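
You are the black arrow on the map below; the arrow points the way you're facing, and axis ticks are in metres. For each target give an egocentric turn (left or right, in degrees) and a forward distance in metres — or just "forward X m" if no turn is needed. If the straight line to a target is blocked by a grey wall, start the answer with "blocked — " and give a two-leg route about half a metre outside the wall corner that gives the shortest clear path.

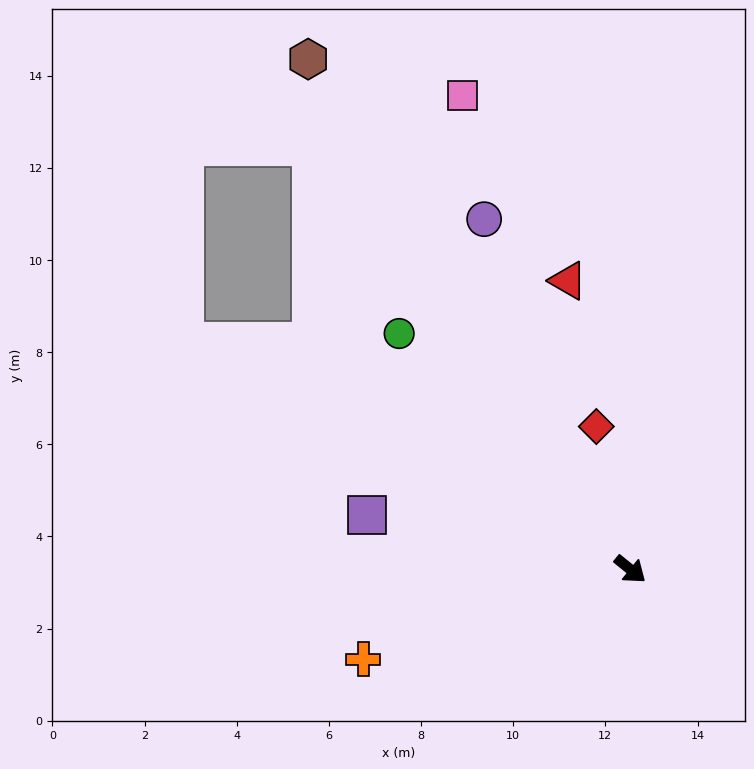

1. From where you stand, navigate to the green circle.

turn left 173°, forward 7.2 m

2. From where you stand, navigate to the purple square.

turn right 153°, forward 5.8 m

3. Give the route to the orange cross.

turn right 122°, forward 6.1 m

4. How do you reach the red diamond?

turn left 142°, forward 3.2 m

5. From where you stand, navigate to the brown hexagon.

turn left 161°, forward 13.1 m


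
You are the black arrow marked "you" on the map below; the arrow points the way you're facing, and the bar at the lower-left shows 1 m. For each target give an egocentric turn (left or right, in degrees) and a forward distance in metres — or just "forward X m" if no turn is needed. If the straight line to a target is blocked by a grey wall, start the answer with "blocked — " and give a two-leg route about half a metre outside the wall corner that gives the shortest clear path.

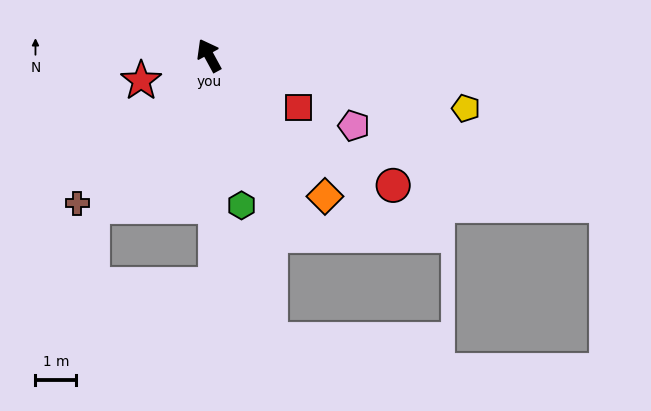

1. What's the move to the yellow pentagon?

turn right 130°, forward 6.4 m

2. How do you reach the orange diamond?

turn right 169°, forward 4.5 m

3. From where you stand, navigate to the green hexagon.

turn left 164°, forward 3.8 m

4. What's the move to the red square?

turn right 149°, forward 2.5 m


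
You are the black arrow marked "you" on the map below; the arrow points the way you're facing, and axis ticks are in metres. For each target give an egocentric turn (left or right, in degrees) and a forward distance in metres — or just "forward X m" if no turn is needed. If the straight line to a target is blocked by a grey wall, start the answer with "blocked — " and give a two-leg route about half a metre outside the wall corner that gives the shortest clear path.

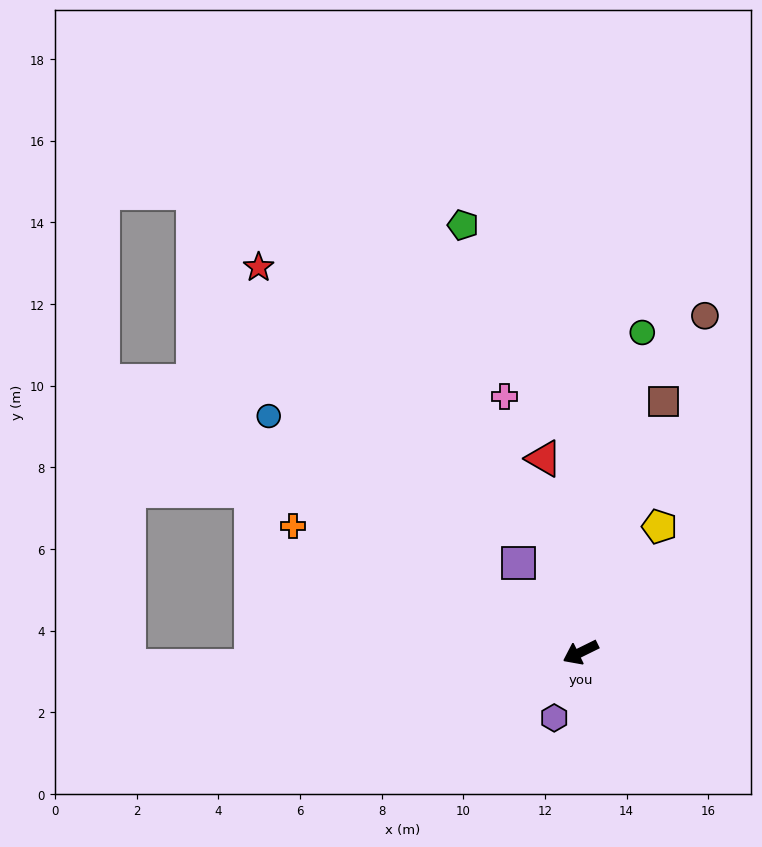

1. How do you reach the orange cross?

turn right 50°, forward 7.7 m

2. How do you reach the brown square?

turn right 134°, forward 6.5 m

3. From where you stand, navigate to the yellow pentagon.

turn right 148°, forward 3.6 m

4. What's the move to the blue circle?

turn right 63°, forward 9.6 m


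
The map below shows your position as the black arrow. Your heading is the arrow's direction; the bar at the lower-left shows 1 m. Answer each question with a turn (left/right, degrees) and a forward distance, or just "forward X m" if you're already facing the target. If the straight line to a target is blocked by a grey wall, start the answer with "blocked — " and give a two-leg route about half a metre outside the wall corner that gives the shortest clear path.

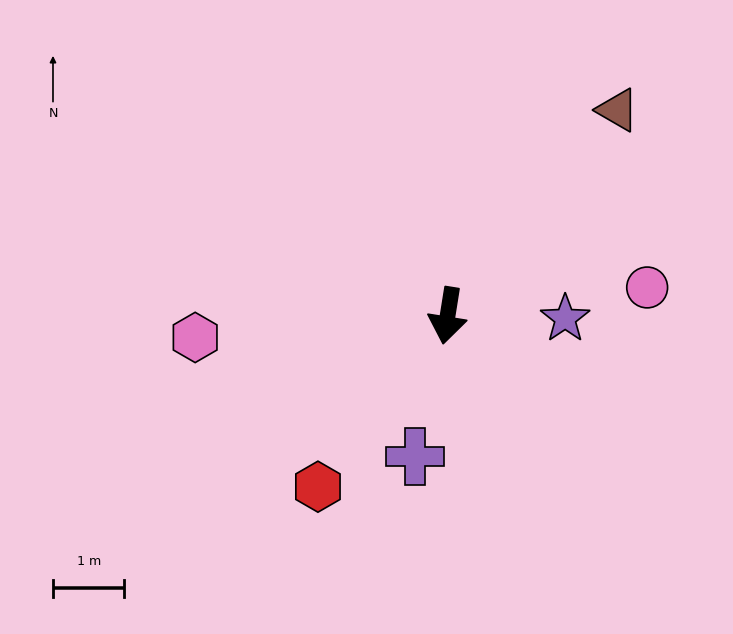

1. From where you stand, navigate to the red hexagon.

turn right 28°, forward 3.0 m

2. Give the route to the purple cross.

turn right 4°, forward 2.0 m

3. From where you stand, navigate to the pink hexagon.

turn right 76°, forward 3.5 m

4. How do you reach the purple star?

turn left 98°, forward 1.6 m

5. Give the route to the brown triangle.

turn left 149°, forward 3.7 m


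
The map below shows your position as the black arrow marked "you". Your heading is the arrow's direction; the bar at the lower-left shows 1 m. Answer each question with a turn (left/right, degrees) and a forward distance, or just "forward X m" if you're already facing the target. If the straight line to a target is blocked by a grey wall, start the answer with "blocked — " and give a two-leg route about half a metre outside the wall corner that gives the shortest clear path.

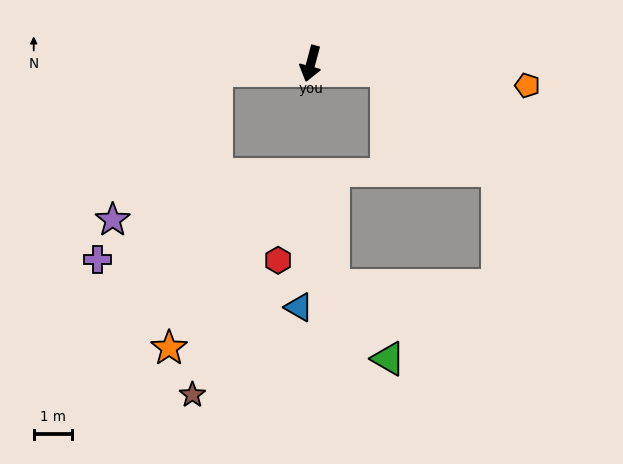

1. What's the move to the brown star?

blocked — turn right 71°, forward 2.5 m, then turn left 82°, forward 8.5 m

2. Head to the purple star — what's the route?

blocked — turn right 71°, forward 2.5 m, then turn left 51°, forward 4.8 m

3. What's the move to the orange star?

blocked — turn right 71°, forward 2.5 m, then turn left 76°, forward 7.4 m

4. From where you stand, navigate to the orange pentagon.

turn left 99°, forward 5.7 m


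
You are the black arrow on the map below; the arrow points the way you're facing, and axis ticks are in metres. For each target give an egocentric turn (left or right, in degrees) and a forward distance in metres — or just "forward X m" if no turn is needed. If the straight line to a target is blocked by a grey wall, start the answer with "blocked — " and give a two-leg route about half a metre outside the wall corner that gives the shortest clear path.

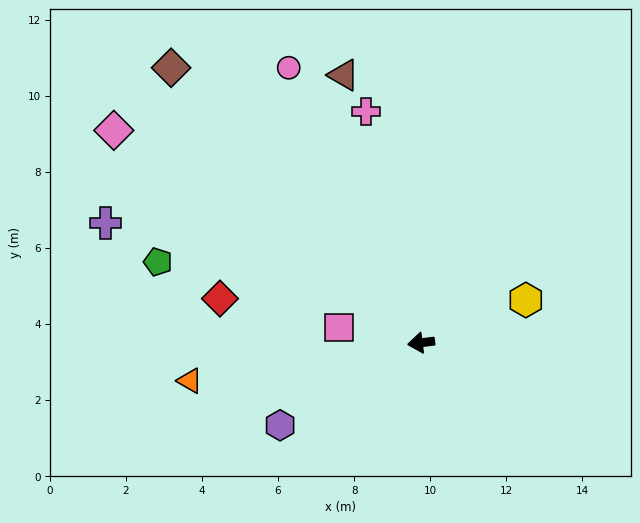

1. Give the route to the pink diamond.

turn right 42°, forward 9.8 m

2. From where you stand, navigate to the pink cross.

turn right 84°, forward 6.3 m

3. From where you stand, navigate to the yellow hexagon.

turn right 165°, forward 3.0 m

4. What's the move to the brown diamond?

turn right 55°, forward 9.8 m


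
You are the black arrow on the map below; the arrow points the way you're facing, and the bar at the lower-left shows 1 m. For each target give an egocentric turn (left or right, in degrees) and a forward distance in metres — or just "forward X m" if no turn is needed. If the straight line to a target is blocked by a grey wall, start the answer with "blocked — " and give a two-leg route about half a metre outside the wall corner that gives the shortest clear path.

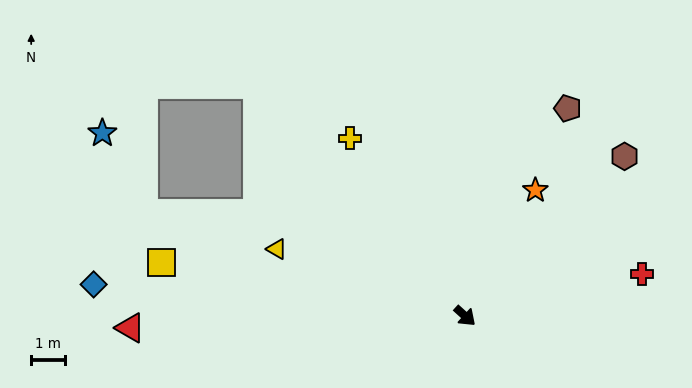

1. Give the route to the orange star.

turn left 103°, forward 4.2 m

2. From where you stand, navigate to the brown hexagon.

turn left 87°, forward 6.7 m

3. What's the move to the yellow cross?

turn left 165°, forward 6.2 m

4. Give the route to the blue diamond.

turn right 143°, forward 11.0 m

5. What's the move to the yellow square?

turn right 148°, forward 9.1 m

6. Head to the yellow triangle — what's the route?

turn right 157°, forward 5.9 m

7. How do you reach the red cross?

turn left 56°, forward 5.4 m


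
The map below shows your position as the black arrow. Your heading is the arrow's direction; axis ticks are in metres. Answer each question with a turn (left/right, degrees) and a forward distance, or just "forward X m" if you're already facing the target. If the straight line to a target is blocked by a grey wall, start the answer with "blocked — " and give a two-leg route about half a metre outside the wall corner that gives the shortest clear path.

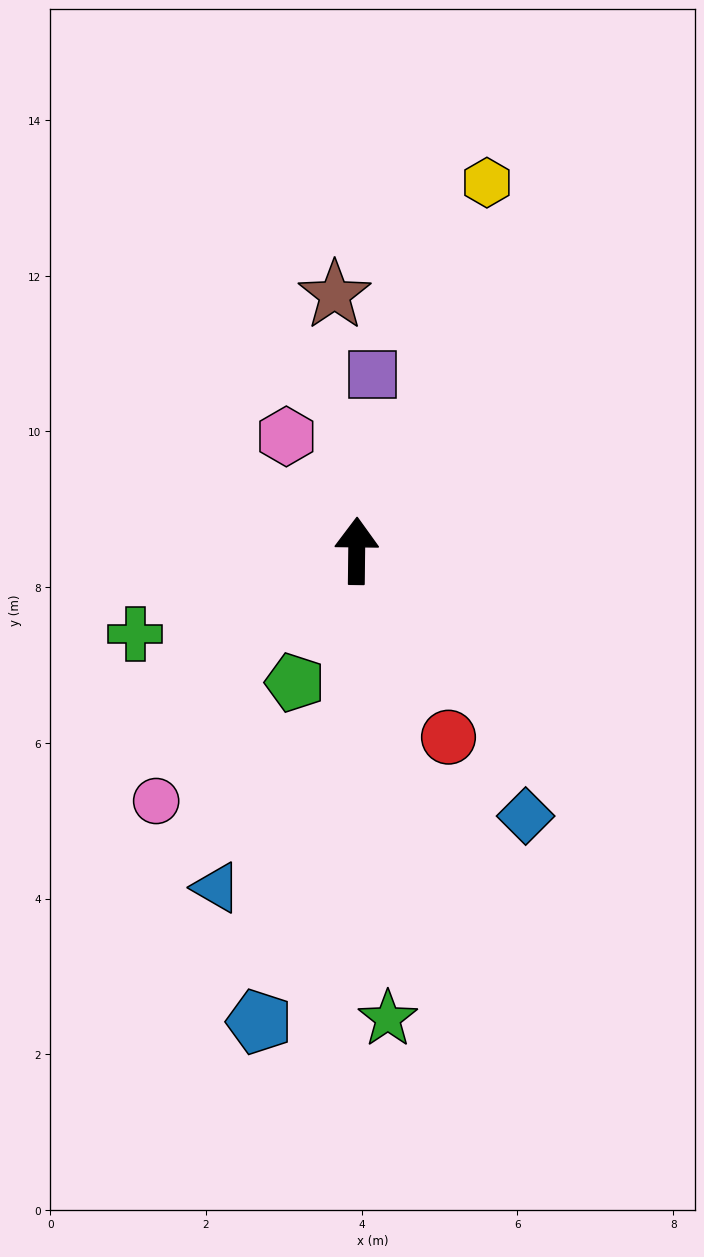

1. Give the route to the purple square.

turn right 5°, forward 2.3 m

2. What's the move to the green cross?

turn left 111°, forward 3.0 m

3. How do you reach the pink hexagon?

turn left 32°, forward 1.7 m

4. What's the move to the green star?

turn right 176°, forward 6.0 m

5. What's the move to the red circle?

turn right 153°, forward 2.7 m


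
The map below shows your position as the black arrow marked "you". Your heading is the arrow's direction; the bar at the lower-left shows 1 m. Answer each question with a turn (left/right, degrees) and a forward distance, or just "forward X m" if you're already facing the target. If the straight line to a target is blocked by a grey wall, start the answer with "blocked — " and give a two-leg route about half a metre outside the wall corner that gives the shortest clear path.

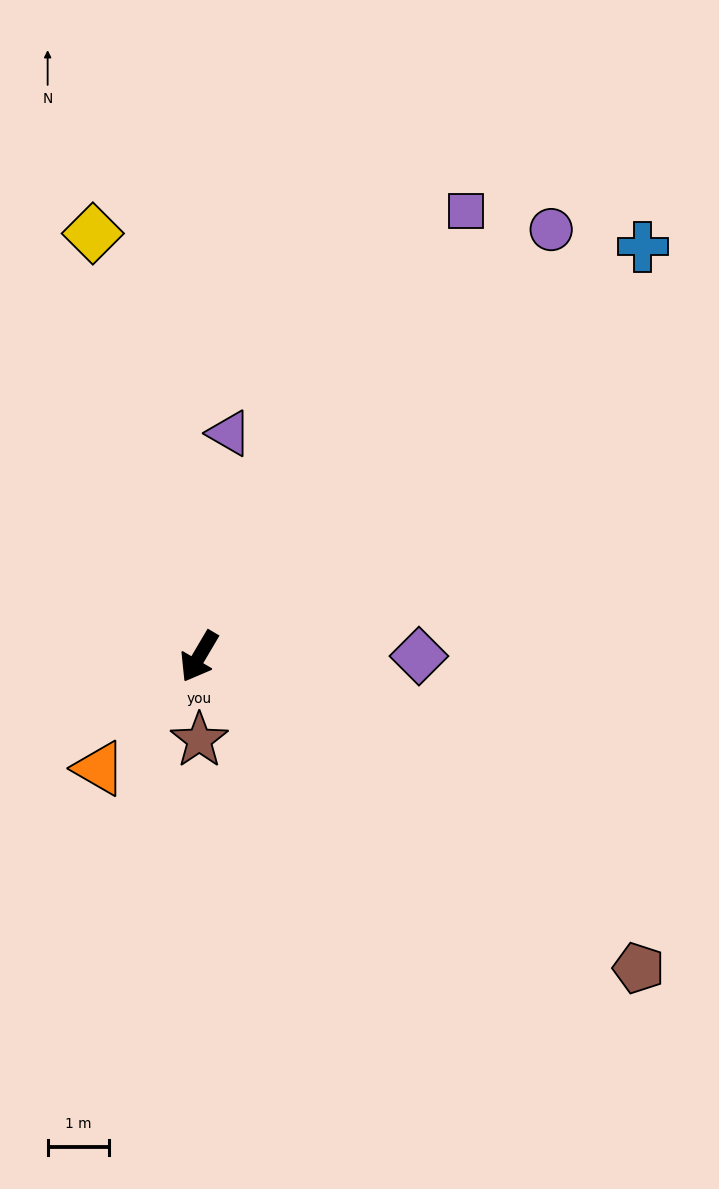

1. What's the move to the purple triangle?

turn right 157°, forward 3.7 m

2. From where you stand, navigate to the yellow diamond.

turn right 135°, forward 7.1 m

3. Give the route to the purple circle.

turn left 171°, forward 9.1 m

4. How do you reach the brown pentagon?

turn left 85°, forward 8.8 m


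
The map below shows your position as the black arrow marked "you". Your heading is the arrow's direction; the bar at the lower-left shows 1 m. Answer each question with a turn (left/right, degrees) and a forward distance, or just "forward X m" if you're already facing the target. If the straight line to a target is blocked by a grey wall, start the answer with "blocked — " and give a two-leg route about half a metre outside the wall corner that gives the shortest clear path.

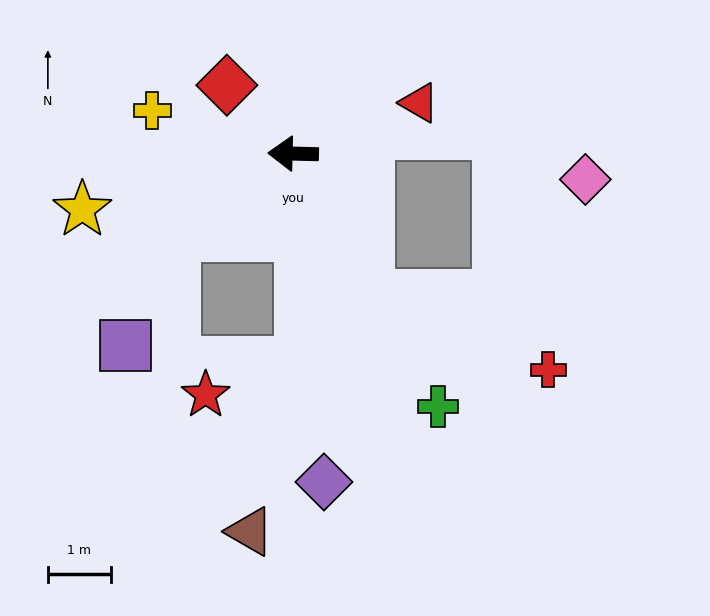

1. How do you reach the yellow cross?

turn right 16°, forward 2.3 m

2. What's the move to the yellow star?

turn left 16°, forward 3.5 m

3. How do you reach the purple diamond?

turn left 97°, forward 5.2 m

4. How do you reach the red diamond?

turn right 45°, forward 1.5 m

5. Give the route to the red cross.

blocked — turn left 119°, forward 2.6 m, then turn left 40°, forward 3.1 m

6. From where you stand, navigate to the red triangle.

turn right 157°, forward 2.2 m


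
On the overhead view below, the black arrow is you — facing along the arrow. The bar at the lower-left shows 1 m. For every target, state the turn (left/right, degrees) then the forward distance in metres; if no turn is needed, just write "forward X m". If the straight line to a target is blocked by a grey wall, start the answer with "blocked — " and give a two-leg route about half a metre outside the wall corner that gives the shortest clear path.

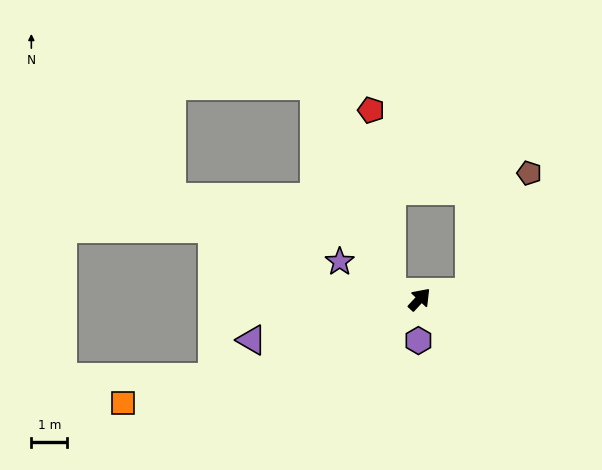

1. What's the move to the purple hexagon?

turn right 139°, forward 1.1 m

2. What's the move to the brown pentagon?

blocked — turn right 40°, forward 1.4 m, then turn left 57°, forward 3.7 m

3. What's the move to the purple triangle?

turn left 146°, forward 4.8 m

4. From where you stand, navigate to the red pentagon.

blocked — turn left 121°, forward 0.8 m, then turn right 72°, forward 5.1 m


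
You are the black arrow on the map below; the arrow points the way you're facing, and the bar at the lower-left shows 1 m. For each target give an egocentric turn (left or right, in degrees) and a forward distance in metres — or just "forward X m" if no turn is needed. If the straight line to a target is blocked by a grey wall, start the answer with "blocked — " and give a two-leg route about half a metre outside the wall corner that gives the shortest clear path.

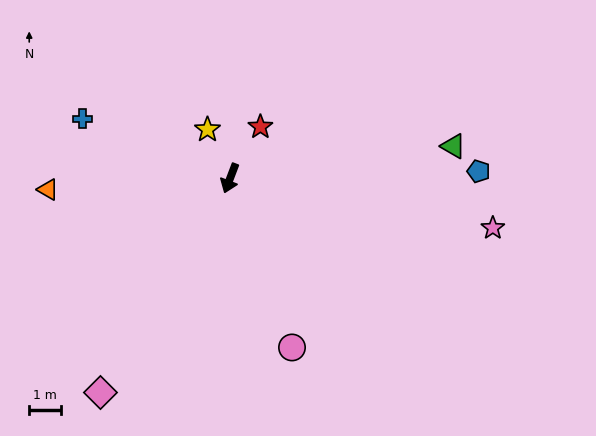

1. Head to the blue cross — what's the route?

turn right 91°, forward 4.9 m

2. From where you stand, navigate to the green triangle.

turn left 119°, forward 7.0 m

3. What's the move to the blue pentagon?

turn left 112°, forward 7.7 m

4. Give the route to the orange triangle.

turn right 66°, forward 5.7 m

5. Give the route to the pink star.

turn left 100°, forward 8.3 m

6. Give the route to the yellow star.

turn right 134°, forward 1.7 m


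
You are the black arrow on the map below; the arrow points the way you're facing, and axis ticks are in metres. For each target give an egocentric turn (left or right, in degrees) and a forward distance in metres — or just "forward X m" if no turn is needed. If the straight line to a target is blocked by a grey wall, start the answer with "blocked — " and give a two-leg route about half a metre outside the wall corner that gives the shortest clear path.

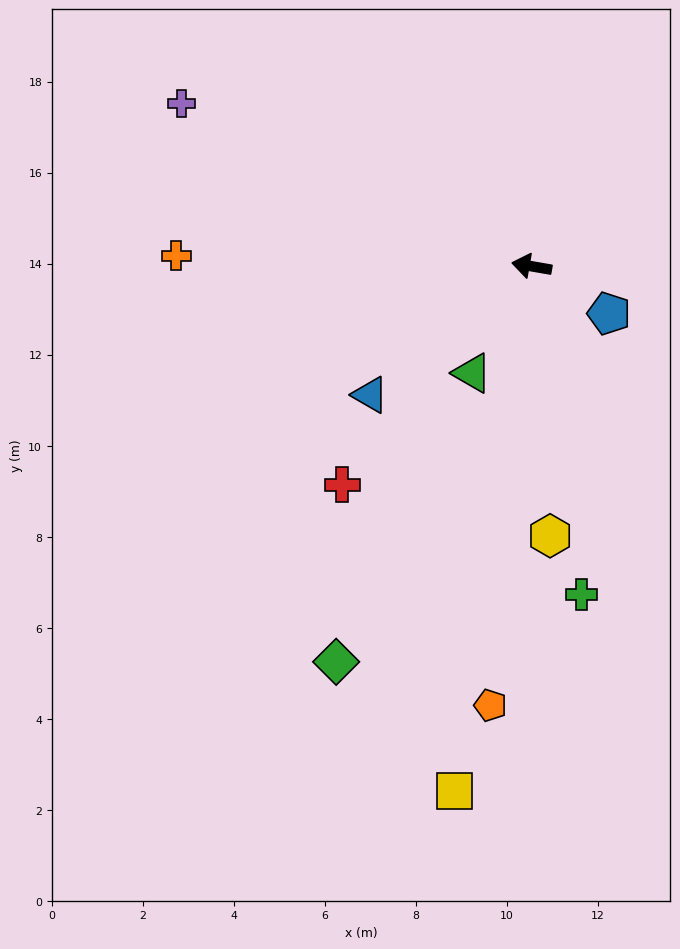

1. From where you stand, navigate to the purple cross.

turn right 15°, forward 8.5 m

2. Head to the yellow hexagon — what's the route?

turn left 104°, forward 5.9 m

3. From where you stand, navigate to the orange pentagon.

turn left 94°, forward 9.7 m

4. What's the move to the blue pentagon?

turn left 158°, forward 2.0 m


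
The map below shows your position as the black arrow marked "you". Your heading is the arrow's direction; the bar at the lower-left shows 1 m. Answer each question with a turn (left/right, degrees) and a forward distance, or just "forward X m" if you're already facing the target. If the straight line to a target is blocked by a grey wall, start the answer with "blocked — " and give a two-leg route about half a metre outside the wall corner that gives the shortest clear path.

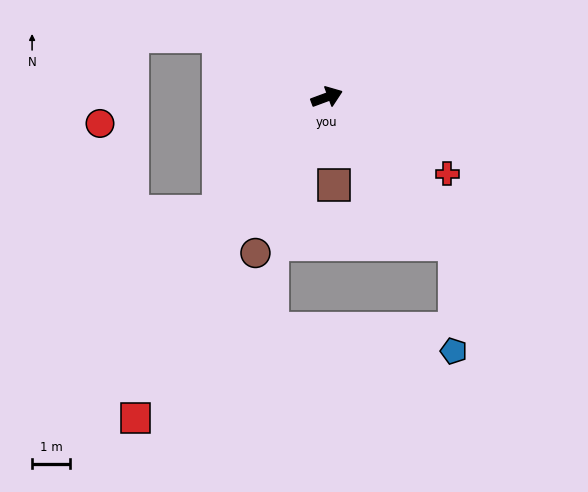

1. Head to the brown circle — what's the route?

turn right 135°, forward 4.5 m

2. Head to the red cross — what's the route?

turn right 53°, forward 3.8 m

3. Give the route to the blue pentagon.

blocked — turn right 70°, forward 5.2 m, then turn right 40°, forward 2.8 m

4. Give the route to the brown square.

turn right 105°, forward 2.3 m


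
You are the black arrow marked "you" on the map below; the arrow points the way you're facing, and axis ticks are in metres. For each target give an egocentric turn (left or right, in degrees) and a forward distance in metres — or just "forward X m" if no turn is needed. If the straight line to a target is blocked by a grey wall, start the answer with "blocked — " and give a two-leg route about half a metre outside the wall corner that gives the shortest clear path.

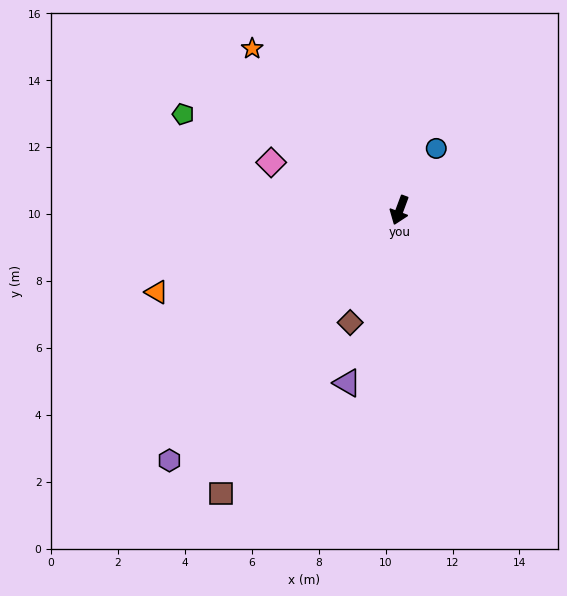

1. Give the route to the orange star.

turn right 117°, forward 6.5 m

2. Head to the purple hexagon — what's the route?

turn right 22°, forward 10.2 m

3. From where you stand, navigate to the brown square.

turn right 12°, forward 10.0 m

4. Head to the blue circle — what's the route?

turn left 170°, forward 2.1 m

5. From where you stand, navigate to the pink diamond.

turn right 90°, forward 4.1 m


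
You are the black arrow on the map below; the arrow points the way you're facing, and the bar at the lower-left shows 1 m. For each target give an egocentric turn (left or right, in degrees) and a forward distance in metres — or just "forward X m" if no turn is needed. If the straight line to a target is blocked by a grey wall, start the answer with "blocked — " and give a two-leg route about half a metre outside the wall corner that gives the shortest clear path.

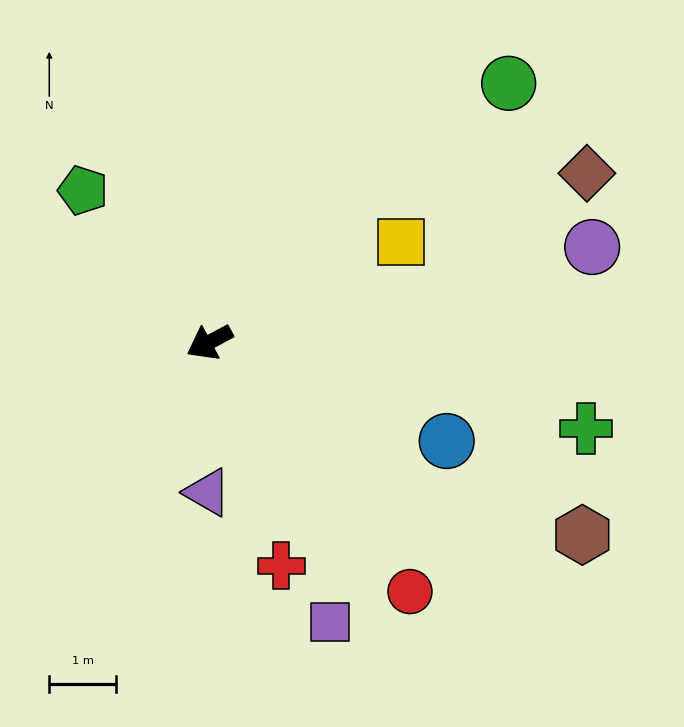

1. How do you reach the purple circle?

turn left 166°, forward 5.9 m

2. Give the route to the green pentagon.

turn right 78°, forward 3.0 m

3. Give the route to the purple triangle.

turn left 61°, forward 2.2 m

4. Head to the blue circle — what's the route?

turn left 129°, forward 3.8 m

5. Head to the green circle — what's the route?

turn right 167°, forward 5.9 m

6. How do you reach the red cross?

turn left 80°, forward 3.5 m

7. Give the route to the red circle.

turn left 101°, forward 4.8 m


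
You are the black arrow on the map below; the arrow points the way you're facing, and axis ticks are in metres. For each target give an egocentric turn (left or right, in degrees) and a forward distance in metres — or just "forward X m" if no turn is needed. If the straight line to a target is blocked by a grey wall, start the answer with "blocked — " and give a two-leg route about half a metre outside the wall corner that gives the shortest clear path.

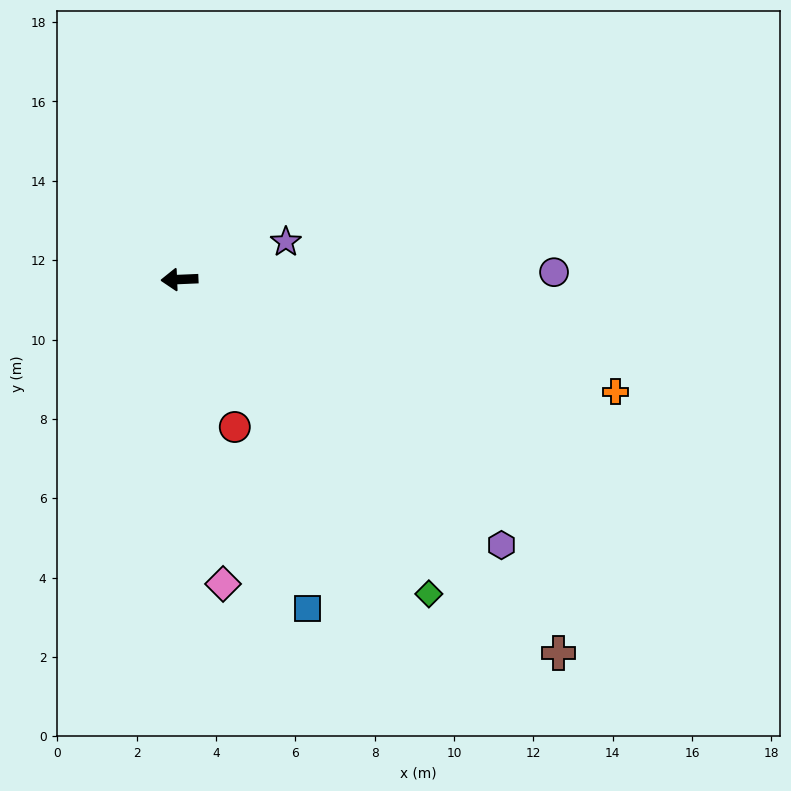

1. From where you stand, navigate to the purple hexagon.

turn left 138°, forward 10.5 m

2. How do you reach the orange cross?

turn left 163°, forward 11.3 m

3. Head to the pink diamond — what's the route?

turn left 96°, forward 7.8 m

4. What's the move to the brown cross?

turn left 133°, forward 13.4 m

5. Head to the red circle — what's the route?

turn left 108°, forward 4.0 m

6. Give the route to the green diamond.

turn left 126°, forward 10.1 m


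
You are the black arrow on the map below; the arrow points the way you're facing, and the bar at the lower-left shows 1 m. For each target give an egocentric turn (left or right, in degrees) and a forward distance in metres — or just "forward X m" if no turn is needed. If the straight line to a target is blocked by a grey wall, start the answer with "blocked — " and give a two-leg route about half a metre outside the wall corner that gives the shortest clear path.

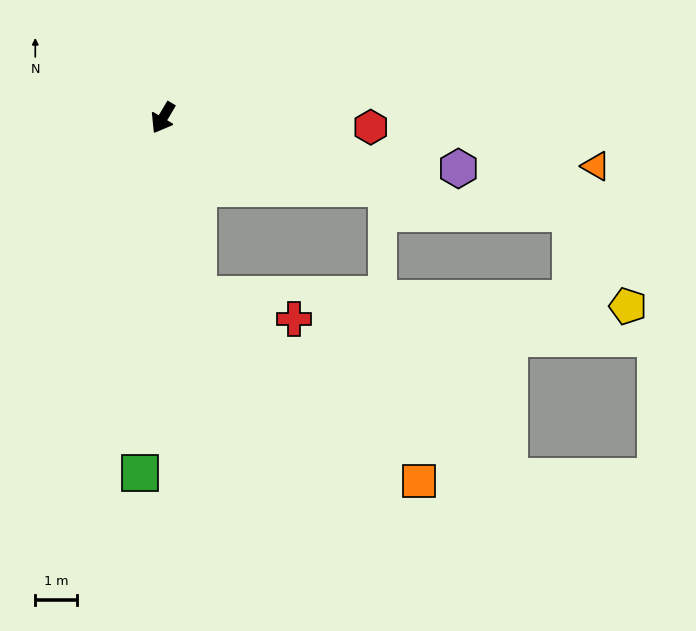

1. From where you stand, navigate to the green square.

turn left 27°, forward 8.5 m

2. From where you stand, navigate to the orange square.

blocked — turn left 42°, forward 4.3 m, then turn left 38°, forward 6.9 m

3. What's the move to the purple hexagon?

turn left 111°, forward 7.2 m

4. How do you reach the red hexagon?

turn left 118°, forward 5.0 m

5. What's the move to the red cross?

blocked — turn left 42°, forward 4.3 m, then turn left 64°, forward 2.3 m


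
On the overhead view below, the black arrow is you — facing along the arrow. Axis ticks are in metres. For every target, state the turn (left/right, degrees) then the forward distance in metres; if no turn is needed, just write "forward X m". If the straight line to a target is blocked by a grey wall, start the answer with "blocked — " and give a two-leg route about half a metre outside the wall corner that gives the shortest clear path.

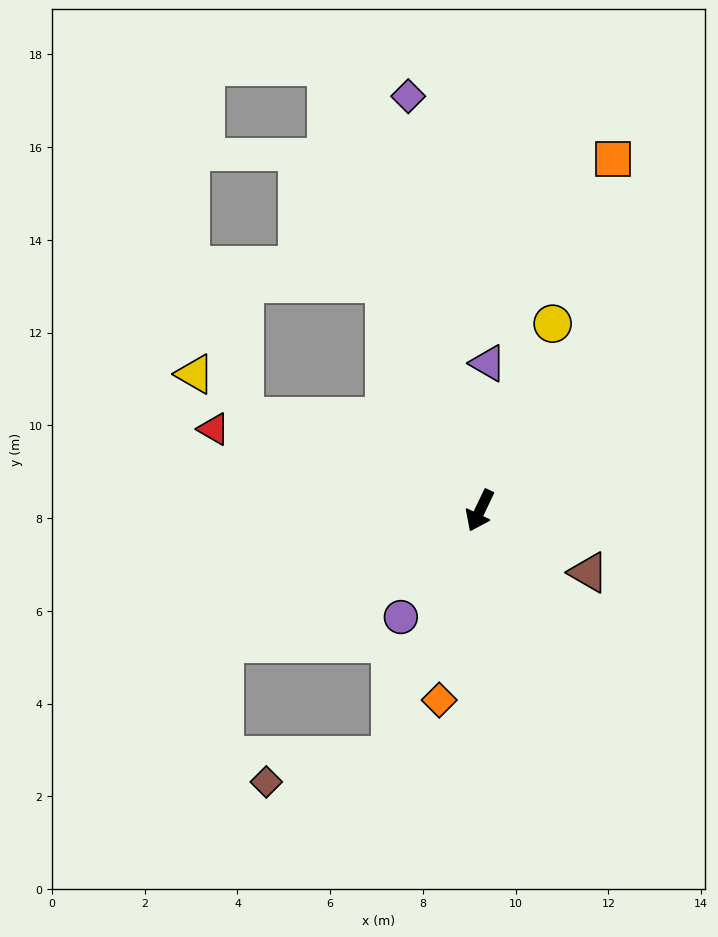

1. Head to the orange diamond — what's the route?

turn left 13°, forward 4.2 m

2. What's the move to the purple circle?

turn right 11°, forward 2.9 m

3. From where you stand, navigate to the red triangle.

turn right 81°, forward 6.0 m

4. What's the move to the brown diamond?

blocked — turn left 6°, forward 5.6 m, then turn right 59°, forward 2.8 m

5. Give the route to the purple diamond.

turn right 145°, forward 9.1 m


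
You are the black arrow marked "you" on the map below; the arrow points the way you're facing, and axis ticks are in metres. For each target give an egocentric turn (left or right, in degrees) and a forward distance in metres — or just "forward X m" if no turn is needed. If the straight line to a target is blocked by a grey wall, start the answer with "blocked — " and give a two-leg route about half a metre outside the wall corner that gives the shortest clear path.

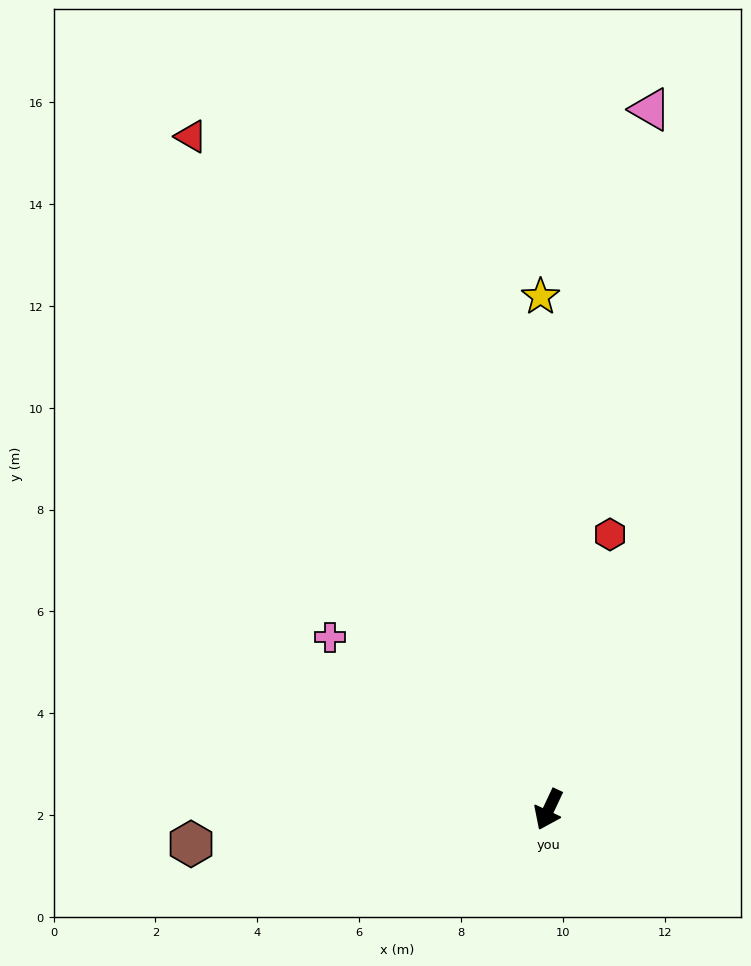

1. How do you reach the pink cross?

turn right 103°, forward 5.5 m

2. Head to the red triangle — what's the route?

turn right 127°, forward 15.0 m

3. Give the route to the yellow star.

turn right 154°, forward 10.1 m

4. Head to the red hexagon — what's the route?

turn right 167°, forward 5.5 m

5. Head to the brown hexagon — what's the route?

turn right 59°, forward 7.1 m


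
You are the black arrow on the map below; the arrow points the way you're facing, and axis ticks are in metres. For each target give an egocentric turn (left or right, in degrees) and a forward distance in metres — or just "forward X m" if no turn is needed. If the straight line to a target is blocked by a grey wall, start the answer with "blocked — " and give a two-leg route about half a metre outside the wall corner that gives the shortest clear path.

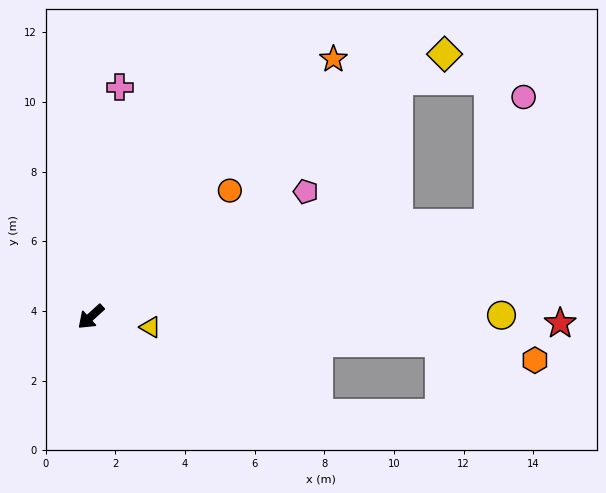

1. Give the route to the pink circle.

blocked — turn left 151°, forward 11.7 m, then turn left 61°, forward 3.8 m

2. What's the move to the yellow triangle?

turn left 128°, forward 1.7 m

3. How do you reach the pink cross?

turn right 139°, forward 6.6 m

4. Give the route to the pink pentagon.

turn left 168°, forward 7.1 m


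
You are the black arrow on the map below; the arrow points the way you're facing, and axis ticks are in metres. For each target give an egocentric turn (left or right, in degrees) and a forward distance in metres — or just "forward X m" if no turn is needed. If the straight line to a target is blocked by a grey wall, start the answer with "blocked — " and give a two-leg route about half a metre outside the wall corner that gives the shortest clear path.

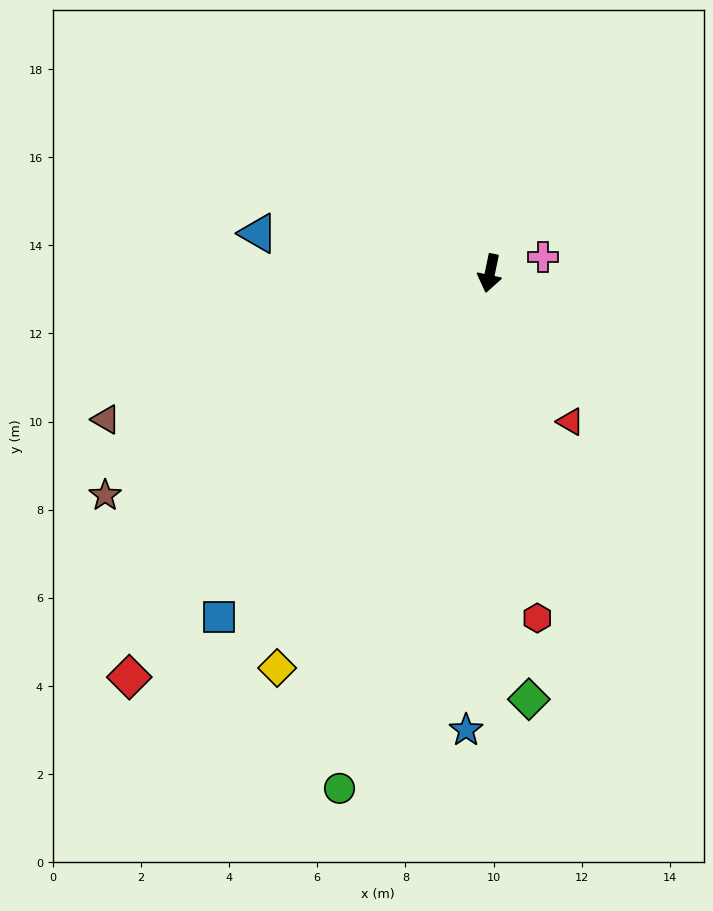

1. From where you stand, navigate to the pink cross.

turn left 119°, forward 1.3 m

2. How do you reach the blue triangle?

turn right 88°, forward 5.3 m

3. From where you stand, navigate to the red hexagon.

turn left 20°, forward 7.9 m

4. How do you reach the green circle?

turn right 4°, forward 12.2 m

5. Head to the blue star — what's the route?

turn left 9°, forward 10.4 m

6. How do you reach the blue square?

turn right 26°, forward 9.9 m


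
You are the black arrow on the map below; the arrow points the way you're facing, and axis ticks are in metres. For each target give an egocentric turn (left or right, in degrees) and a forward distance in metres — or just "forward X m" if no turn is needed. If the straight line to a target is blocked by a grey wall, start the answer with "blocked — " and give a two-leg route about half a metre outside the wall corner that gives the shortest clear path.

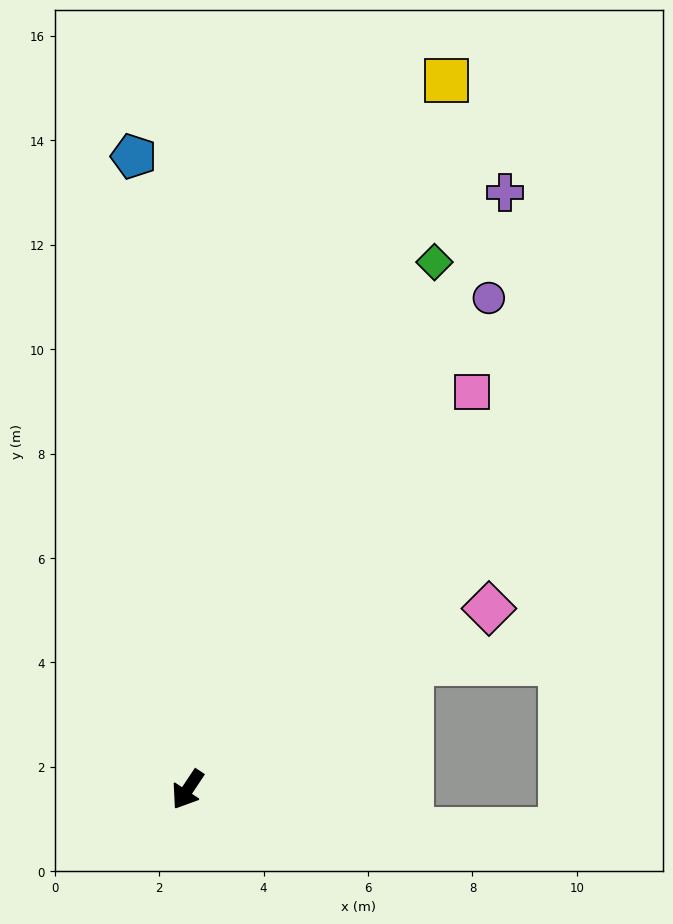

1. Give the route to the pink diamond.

turn left 155°, forward 6.7 m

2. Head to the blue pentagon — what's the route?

turn right 141°, forward 12.2 m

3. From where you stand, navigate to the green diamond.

turn right 171°, forward 11.2 m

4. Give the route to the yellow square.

turn right 166°, forward 14.5 m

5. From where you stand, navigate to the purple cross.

turn right 174°, forward 12.9 m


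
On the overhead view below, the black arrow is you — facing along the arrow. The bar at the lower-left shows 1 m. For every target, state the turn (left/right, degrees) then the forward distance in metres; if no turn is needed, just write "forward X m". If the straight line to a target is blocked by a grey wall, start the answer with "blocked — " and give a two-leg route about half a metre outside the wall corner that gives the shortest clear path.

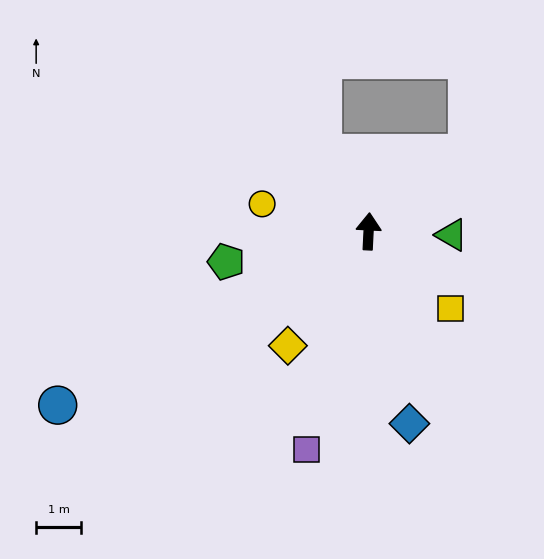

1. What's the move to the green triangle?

turn right 90°, forward 1.8 m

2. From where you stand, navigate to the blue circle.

turn left 122°, forward 7.9 m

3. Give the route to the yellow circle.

turn left 78°, forward 2.4 m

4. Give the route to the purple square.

turn left 167°, forward 5.0 m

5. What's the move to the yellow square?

turn right 130°, forward 2.5 m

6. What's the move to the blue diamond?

turn right 165°, forward 4.4 m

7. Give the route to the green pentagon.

turn left 105°, forward 3.2 m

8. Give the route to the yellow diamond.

turn left 148°, forward 3.1 m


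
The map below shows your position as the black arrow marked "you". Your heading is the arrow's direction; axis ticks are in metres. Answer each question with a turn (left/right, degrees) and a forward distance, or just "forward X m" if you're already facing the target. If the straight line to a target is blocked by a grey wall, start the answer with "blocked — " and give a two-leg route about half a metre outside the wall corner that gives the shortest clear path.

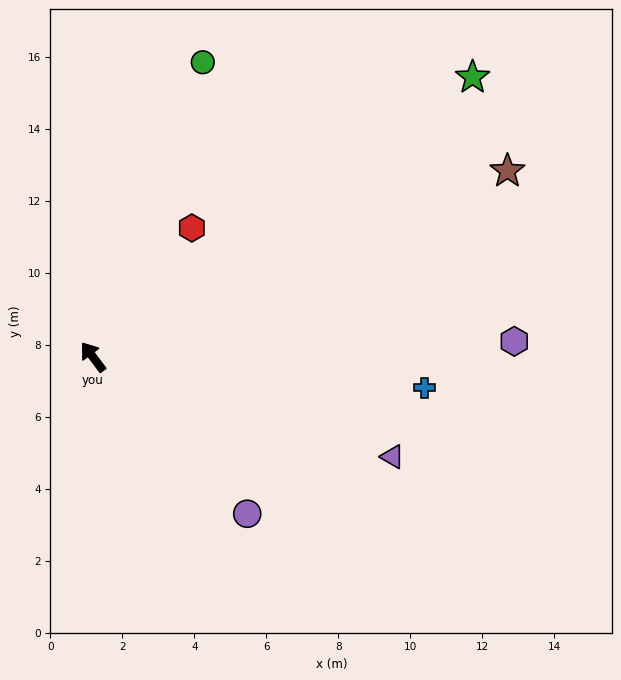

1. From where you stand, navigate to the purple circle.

turn right 172°, forward 6.1 m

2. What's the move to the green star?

turn right 90°, forward 13.1 m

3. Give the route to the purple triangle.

turn right 145°, forward 8.8 m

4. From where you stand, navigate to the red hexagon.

turn right 74°, forward 4.5 m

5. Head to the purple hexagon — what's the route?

turn right 125°, forward 11.7 m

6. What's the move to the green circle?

turn right 57°, forward 8.7 m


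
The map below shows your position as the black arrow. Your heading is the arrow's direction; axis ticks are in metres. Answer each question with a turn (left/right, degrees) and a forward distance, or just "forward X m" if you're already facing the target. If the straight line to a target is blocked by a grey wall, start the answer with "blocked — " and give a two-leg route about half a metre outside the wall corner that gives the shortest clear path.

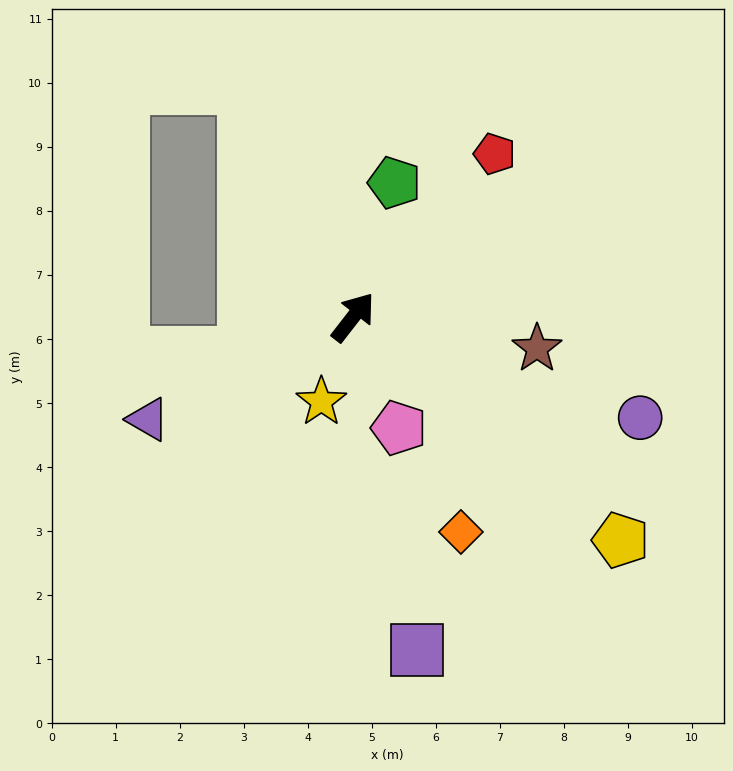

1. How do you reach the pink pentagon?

turn right 120°, forward 1.9 m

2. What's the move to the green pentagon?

turn left 21°, forward 2.2 m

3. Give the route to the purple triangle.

turn left 154°, forward 3.6 m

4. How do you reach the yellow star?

turn right 163°, forward 1.4 m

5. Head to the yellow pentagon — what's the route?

turn right 92°, forward 5.4 m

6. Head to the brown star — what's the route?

turn right 62°, forward 2.9 m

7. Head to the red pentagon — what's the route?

turn right 3°, forward 3.4 m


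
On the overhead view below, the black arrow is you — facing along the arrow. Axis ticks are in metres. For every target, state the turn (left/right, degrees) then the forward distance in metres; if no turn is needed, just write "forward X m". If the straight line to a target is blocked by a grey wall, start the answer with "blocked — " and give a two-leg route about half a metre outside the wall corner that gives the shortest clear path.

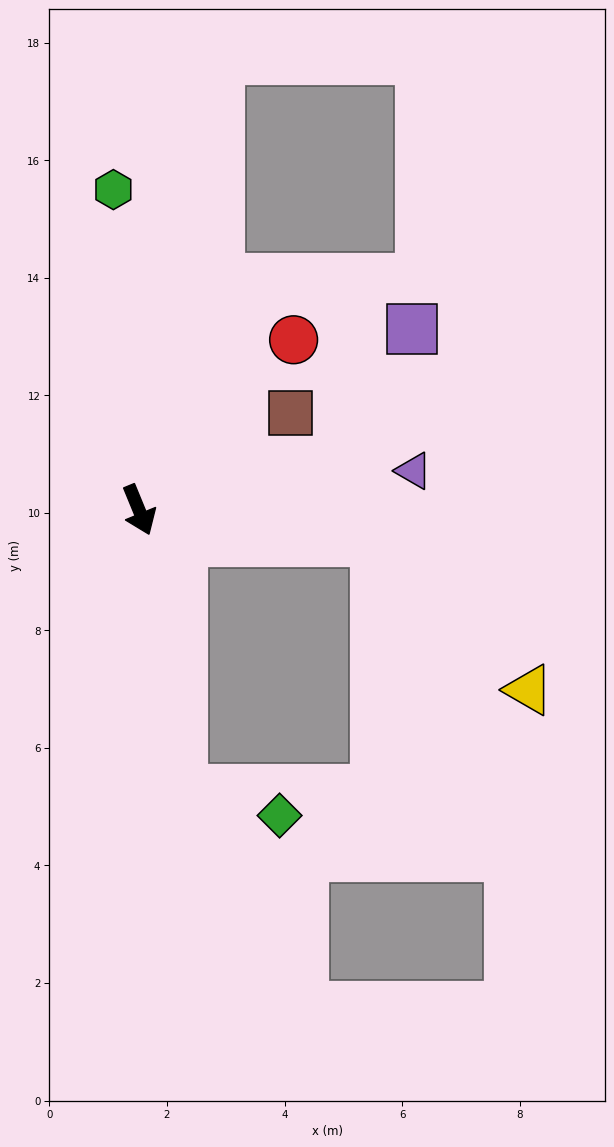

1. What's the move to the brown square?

turn left 100°, forward 3.1 m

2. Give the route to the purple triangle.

turn left 76°, forward 4.7 m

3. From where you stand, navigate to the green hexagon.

turn left 162°, forward 5.5 m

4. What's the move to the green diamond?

blocked — turn right 13°, forward 4.8 m, then turn left 66°, forward 1.7 m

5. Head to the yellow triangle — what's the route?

blocked — turn left 60°, forward 4.1 m, then turn right 36°, forward 3.6 m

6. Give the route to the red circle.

turn left 115°, forward 3.9 m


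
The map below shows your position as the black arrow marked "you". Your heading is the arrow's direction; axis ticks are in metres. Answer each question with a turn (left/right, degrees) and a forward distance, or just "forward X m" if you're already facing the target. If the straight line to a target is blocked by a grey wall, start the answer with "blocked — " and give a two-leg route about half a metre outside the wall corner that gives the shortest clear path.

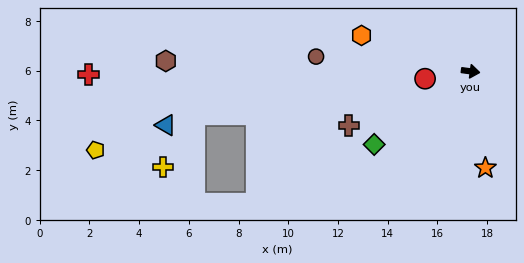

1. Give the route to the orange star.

turn right 74°, forward 3.9 m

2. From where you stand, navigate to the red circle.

turn right 163°, forward 1.9 m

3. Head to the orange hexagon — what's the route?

turn left 169°, forward 4.6 m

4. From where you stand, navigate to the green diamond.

turn right 135°, forward 4.9 m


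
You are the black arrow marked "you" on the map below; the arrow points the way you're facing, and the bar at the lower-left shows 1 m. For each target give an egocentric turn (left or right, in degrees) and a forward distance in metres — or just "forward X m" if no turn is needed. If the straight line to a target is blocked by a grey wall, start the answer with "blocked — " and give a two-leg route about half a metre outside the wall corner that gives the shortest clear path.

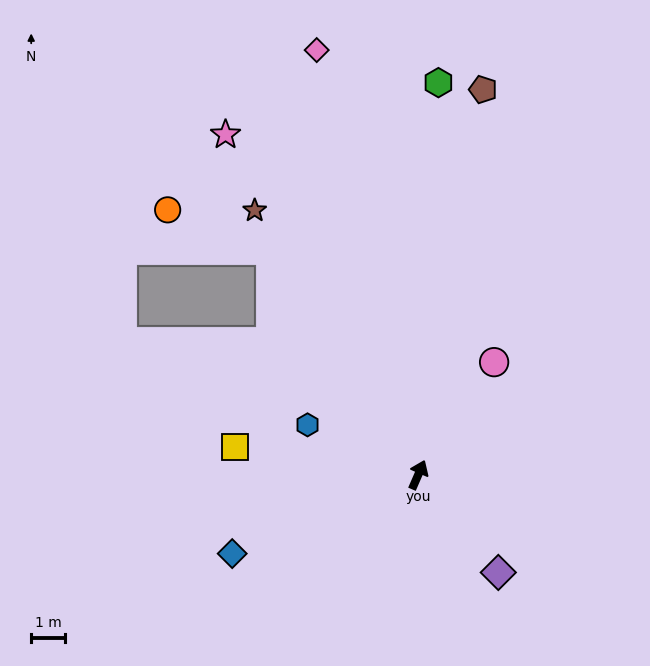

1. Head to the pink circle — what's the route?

turn right 11°, forward 4.1 m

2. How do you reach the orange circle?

blocked — turn left 57°, forward 8.0 m, then turn left 34°, forward 3.3 m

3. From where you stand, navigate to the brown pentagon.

turn left 14°, forward 11.7 m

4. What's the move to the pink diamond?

turn left 37°, forward 13.0 m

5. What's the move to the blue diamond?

turn left 136°, forward 6.0 m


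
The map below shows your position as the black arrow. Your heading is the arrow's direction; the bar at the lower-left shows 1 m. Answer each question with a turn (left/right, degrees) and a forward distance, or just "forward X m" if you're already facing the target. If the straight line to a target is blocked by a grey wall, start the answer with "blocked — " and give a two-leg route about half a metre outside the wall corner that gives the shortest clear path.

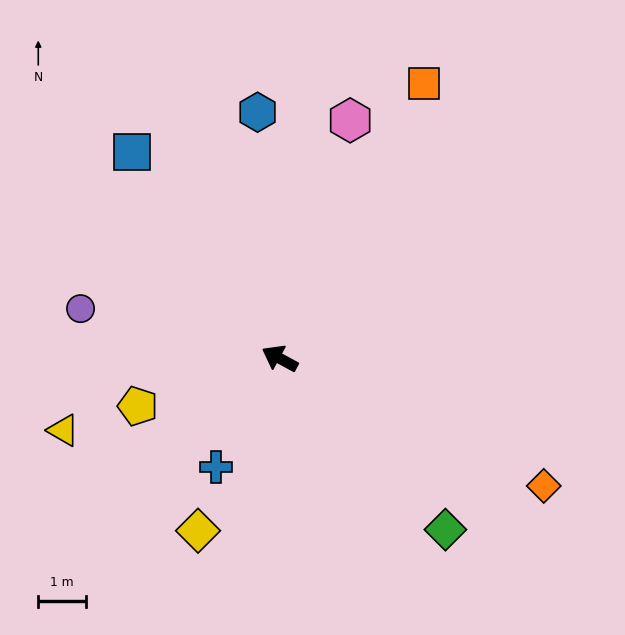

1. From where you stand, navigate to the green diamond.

turn left 163°, forward 5.0 m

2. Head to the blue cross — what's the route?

turn left 88°, forward 2.7 m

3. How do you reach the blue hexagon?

turn right 56°, forward 5.2 m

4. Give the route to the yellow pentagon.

turn left 47°, forward 3.2 m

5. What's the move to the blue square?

turn right 26°, forward 5.3 m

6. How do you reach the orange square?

turn right 89°, forward 6.5 m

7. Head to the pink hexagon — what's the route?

turn right 78°, forward 5.2 m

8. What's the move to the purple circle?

turn left 14°, forward 4.3 m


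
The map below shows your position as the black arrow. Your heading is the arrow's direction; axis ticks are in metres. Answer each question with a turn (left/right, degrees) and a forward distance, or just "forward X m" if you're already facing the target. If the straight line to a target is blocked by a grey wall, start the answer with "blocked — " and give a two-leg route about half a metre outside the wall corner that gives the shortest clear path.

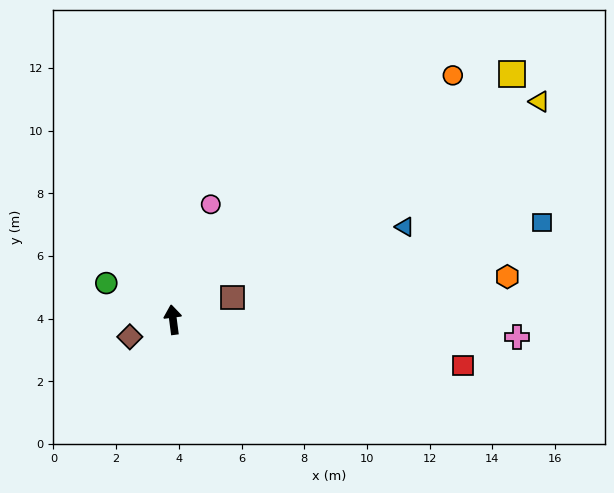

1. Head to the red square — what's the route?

turn right 106°, forward 9.4 m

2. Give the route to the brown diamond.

turn left 104°, forward 1.5 m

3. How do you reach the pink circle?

turn right 25°, forward 3.9 m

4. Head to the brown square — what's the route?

turn right 77°, forward 2.0 m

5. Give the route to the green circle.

turn left 54°, forward 2.4 m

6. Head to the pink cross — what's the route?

turn right 100°, forward 11.0 m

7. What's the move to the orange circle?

turn right 56°, forward 11.9 m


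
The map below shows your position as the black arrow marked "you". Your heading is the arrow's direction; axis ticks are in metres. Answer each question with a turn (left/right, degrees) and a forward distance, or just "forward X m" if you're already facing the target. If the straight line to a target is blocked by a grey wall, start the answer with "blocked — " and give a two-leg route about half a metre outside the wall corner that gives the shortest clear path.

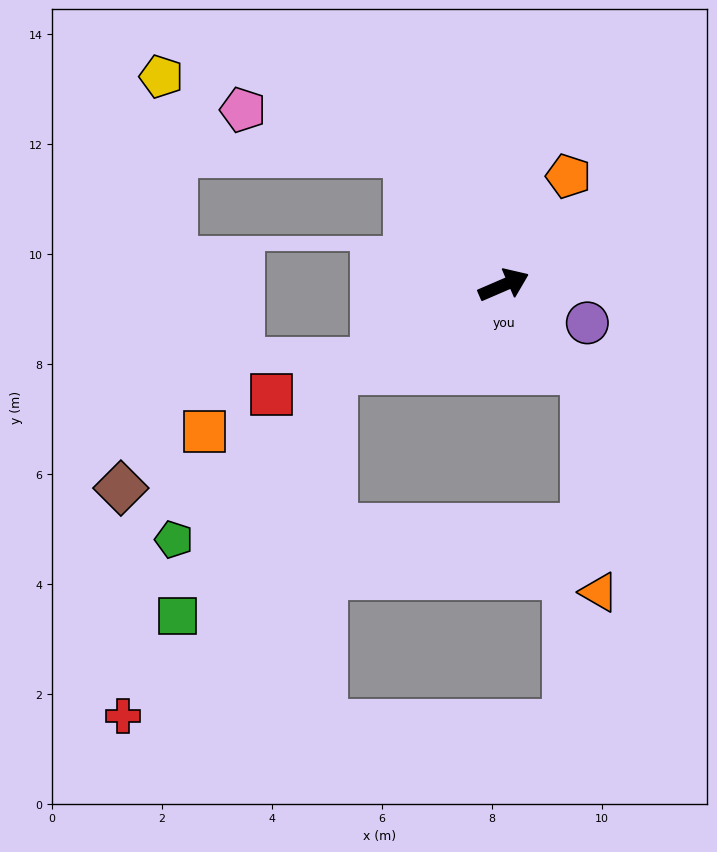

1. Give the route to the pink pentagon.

blocked — turn left 103°, forward 3.0 m, then turn left 39°, forward 3.1 m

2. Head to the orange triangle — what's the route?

blocked — turn right 71°, forward 2.1 m, then turn right 38°, forward 4.0 m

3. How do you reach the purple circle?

turn right 48°, forward 1.7 m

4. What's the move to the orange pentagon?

turn left 36°, forward 2.3 m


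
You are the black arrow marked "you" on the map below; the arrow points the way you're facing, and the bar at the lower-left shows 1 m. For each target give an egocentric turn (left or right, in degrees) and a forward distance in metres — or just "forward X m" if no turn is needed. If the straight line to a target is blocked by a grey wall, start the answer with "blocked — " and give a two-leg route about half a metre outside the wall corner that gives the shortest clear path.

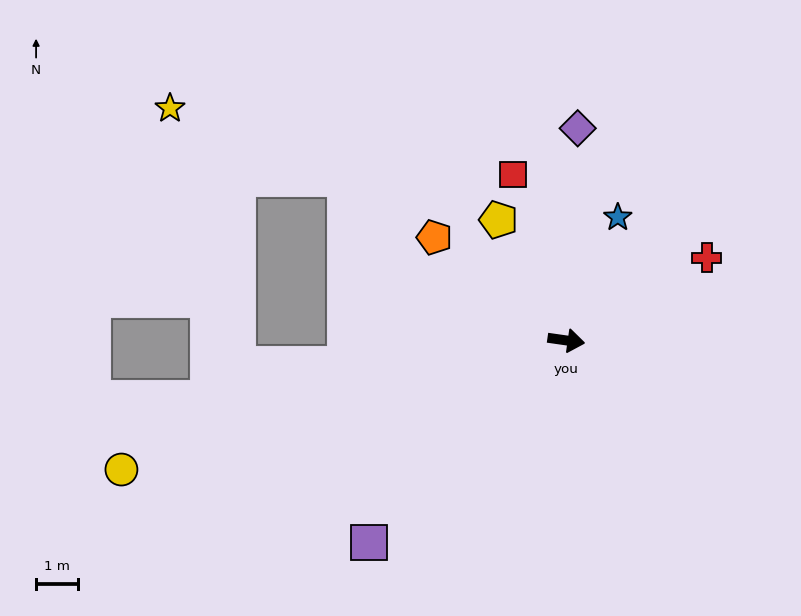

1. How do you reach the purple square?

turn right 126°, forward 6.7 m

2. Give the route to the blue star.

turn left 75°, forward 3.2 m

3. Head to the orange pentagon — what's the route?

turn left 150°, forward 4.0 m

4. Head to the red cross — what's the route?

turn left 39°, forward 3.9 m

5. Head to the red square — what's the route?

turn left 116°, forward 4.1 m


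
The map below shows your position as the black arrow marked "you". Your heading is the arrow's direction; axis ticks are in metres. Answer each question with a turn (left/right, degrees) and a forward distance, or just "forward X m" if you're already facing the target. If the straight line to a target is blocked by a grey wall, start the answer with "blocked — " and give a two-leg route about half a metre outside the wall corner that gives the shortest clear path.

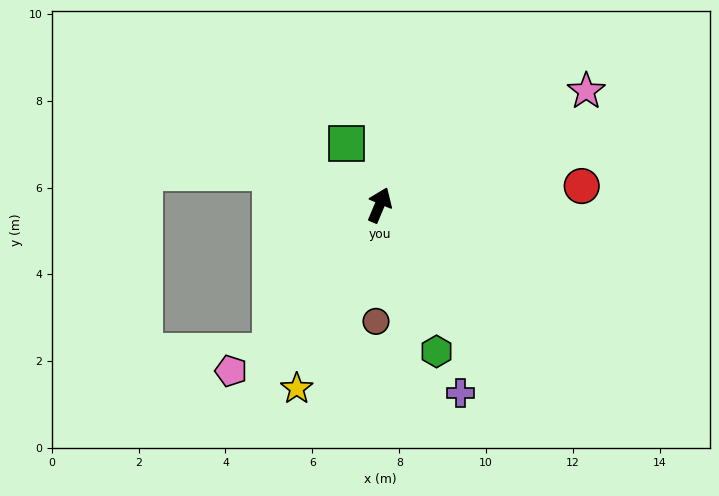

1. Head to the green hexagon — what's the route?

turn right 136°, forward 3.6 m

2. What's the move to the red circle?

turn right 62°, forward 4.7 m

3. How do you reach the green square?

turn left 51°, forward 1.6 m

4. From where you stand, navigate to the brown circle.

turn right 159°, forward 2.7 m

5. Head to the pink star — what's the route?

turn right 38°, forward 5.4 m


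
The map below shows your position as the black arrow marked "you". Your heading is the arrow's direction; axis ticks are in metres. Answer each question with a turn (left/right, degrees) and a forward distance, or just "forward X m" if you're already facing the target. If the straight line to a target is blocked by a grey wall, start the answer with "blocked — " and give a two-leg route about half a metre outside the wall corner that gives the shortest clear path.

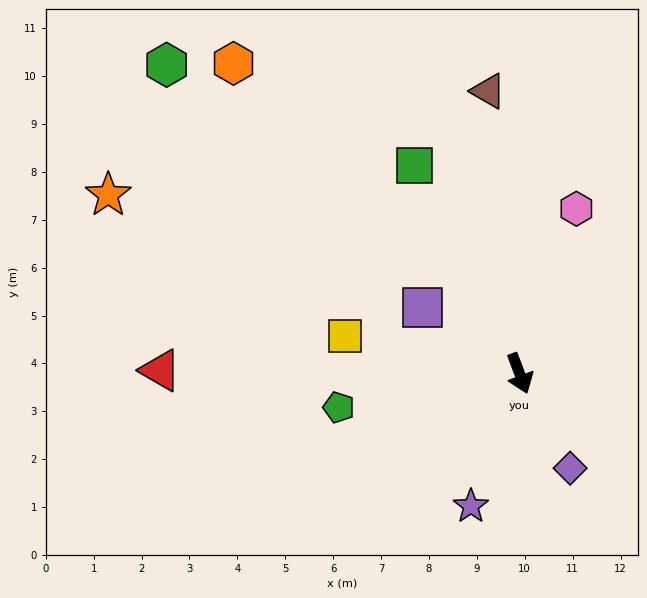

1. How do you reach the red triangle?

turn right 111°, forward 7.5 m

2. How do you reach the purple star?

turn right 41°, forward 2.9 m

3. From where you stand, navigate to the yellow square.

turn right 123°, forward 3.7 m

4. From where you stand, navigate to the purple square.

turn right 145°, forward 2.4 m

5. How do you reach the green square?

turn right 174°, forward 4.9 m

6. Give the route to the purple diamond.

turn left 8°, forward 2.2 m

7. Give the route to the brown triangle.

turn left 166°, forward 5.9 m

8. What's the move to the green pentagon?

turn right 100°, forward 3.8 m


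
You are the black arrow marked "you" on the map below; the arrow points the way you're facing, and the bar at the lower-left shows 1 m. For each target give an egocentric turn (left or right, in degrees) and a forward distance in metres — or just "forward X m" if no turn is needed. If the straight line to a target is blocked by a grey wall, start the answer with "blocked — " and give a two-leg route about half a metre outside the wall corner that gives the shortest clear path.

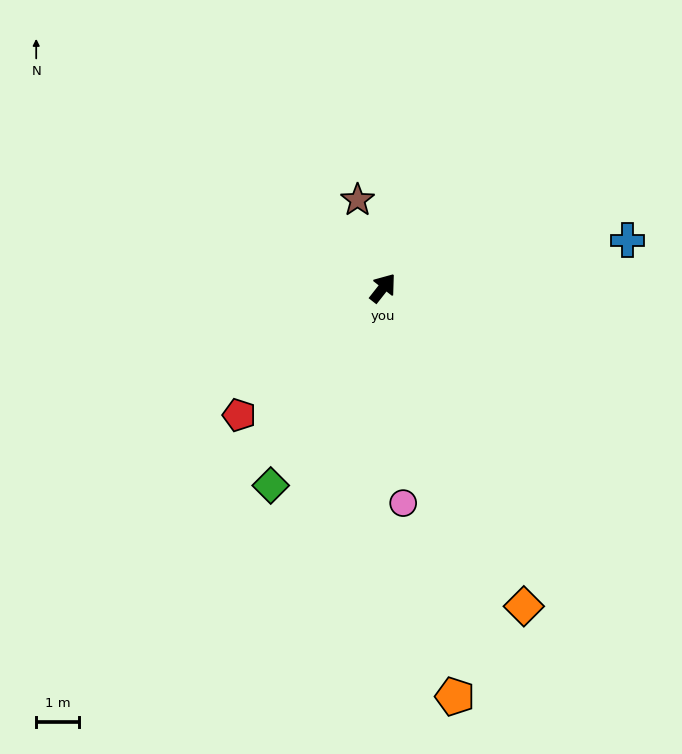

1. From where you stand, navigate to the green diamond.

turn right 171°, forward 5.3 m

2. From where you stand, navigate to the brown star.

turn left 54°, forward 2.1 m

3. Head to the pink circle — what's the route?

turn right 136°, forward 5.1 m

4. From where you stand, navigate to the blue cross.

turn right 41°, forward 5.8 m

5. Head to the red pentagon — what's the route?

turn left 170°, forward 4.5 m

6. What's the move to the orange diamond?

turn right 118°, forward 8.1 m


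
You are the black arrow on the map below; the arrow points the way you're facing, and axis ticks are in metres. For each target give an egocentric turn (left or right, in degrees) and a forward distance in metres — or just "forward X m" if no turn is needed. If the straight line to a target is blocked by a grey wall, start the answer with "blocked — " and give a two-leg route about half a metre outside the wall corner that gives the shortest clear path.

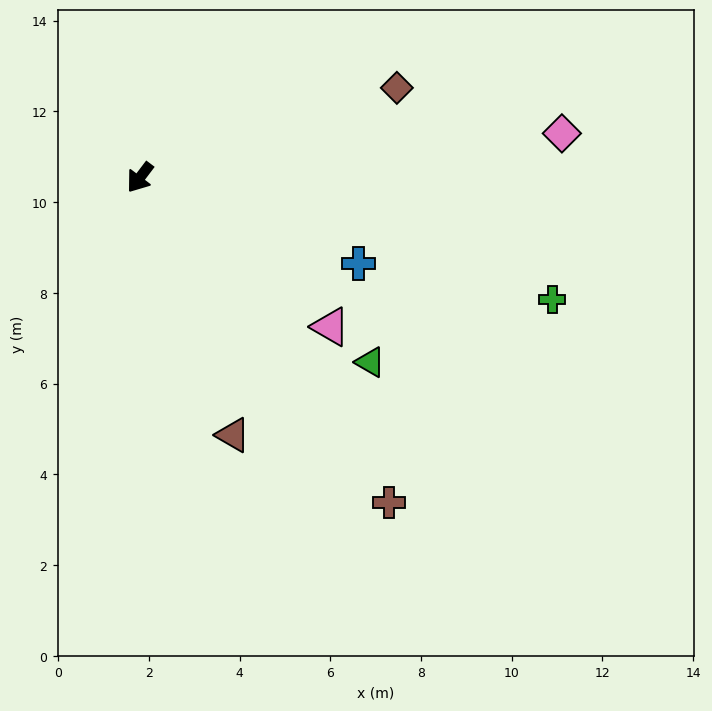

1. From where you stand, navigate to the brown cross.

turn left 75°, forward 9.0 m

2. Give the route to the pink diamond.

turn left 133°, forward 9.4 m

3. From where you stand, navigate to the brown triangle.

turn left 57°, forward 6.0 m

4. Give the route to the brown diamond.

turn left 146°, forward 6.0 m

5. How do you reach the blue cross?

turn left 106°, forward 5.2 m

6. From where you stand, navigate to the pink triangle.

turn left 89°, forward 5.3 m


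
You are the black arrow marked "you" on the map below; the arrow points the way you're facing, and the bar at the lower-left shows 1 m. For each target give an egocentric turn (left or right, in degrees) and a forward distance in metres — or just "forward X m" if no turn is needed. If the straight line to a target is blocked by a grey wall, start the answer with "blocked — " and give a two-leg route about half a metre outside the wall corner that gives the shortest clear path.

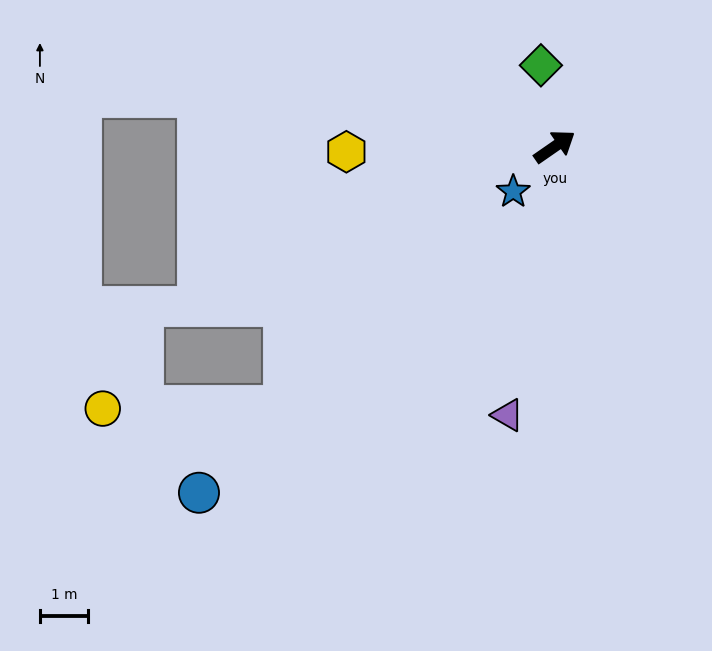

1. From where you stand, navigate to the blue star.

turn right 167°, forward 1.3 m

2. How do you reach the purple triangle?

turn right 135°, forward 5.7 m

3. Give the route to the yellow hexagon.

turn left 147°, forward 4.3 m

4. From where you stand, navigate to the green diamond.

turn left 65°, forward 1.7 m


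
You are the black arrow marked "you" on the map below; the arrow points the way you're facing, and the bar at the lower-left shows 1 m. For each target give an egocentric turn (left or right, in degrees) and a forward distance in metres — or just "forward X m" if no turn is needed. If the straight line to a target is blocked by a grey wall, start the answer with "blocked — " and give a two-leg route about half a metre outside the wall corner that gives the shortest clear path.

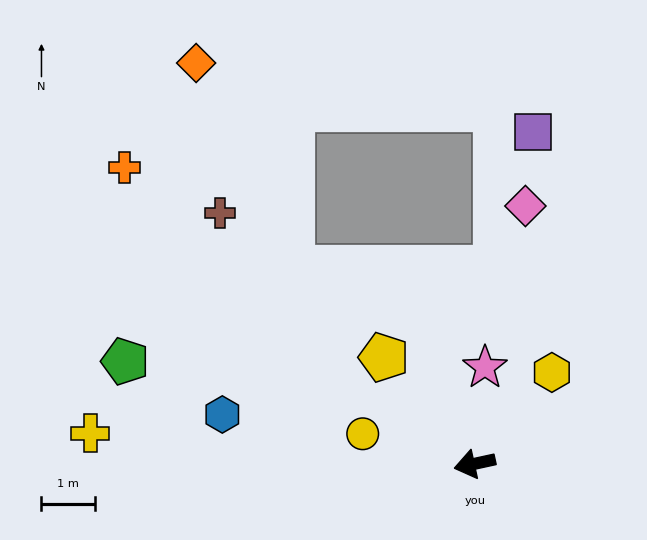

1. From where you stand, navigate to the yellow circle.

turn right 27°, forward 2.2 m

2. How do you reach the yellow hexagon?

turn right 142°, forward 2.2 m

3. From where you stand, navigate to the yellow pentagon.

turn right 62°, forward 2.6 m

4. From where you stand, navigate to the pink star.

turn right 108°, forward 1.8 m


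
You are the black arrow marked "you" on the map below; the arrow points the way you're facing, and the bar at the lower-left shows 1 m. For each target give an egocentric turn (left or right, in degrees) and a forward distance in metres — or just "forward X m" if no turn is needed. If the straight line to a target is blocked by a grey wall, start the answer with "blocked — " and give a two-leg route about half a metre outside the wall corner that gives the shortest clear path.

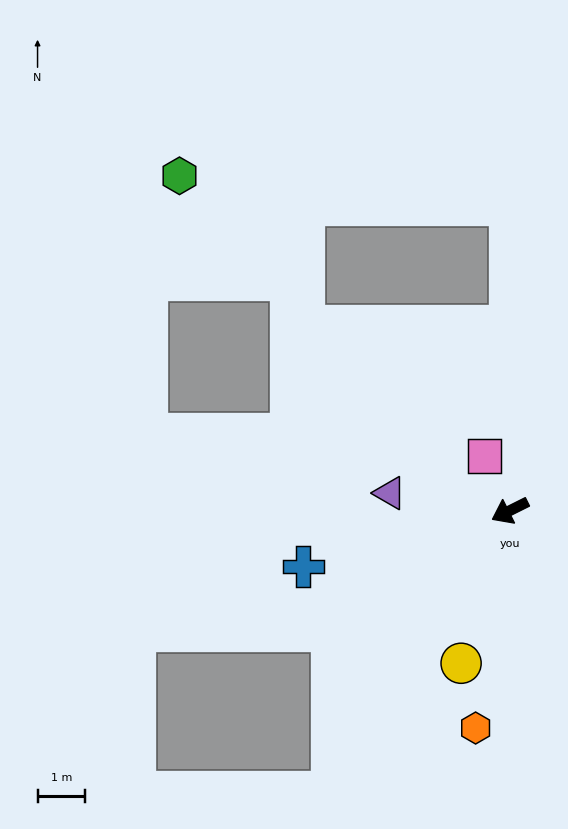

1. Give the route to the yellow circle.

turn left 46°, forward 3.4 m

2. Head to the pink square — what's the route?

turn right 91°, forward 1.3 m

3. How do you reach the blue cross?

turn right 11°, forward 4.5 m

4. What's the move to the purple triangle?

turn right 35°, forward 2.5 m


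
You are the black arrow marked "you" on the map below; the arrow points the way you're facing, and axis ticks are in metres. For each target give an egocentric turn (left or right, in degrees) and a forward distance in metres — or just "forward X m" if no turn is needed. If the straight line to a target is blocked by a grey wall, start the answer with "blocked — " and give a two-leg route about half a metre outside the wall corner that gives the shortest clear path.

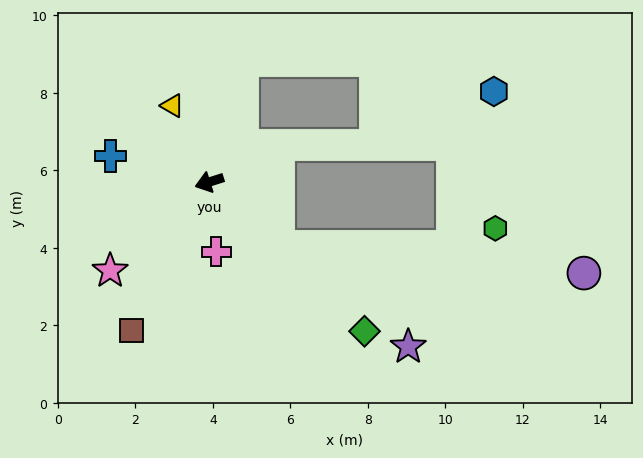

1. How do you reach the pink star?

turn left 24°, forward 3.4 m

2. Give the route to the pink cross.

turn left 78°, forward 1.8 m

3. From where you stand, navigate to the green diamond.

turn left 119°, forward 5.6 m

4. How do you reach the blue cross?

turn right 32°, forward 2.6 m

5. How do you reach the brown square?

turn left 45°, forward 4.3 m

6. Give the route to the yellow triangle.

turn right 82°, forward 2.2 m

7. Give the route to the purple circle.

blocked — turn left 120°, forward 2.4 m, then turn left 37°, forward 7.9 m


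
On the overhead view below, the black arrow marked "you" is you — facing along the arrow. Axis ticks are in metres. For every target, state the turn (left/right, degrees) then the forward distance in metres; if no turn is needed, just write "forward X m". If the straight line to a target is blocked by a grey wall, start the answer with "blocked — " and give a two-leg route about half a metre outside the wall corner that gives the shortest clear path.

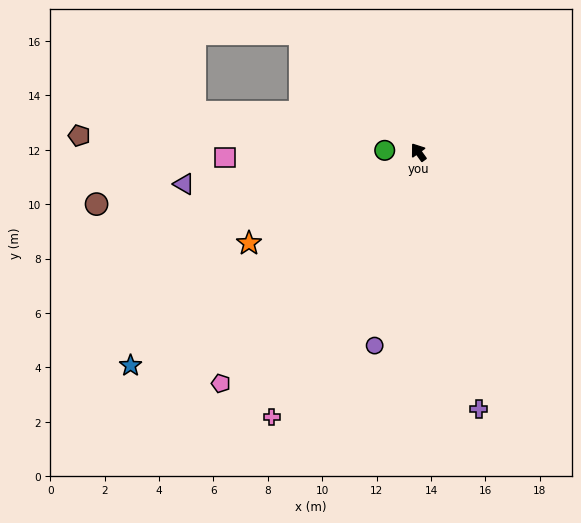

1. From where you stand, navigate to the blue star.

turn left 91°, forward 13.2 m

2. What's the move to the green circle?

turn left 51°, forward 1.2 m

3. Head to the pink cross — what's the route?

turn left 115°, forward 11.1 m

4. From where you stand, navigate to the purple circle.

turn left 131°, forward 7.3 m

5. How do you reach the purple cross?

turn left 157°, forward 9.7 m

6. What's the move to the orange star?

turn left 82°, forward 7.1 m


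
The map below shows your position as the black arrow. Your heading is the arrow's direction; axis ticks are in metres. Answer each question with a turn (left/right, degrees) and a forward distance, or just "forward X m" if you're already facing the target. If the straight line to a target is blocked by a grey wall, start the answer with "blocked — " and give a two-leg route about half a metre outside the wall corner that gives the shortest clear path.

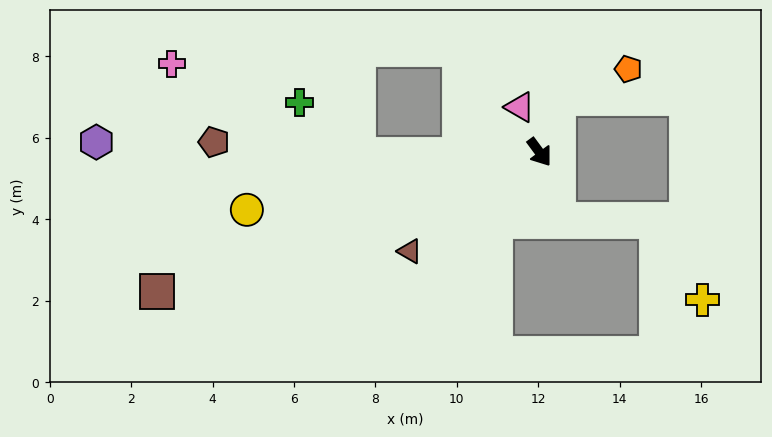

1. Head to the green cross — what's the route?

blocked — turn right 126°, forward 4.4 m, then turn right 42°, forward 1.9 m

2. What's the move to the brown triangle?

turn right 89°, forward 4.0 m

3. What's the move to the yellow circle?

turn right 115°, forward 7.3 m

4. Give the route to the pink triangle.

turn left 167°, forward 1.2 m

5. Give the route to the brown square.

turn right 106°, forward 10.0 m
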